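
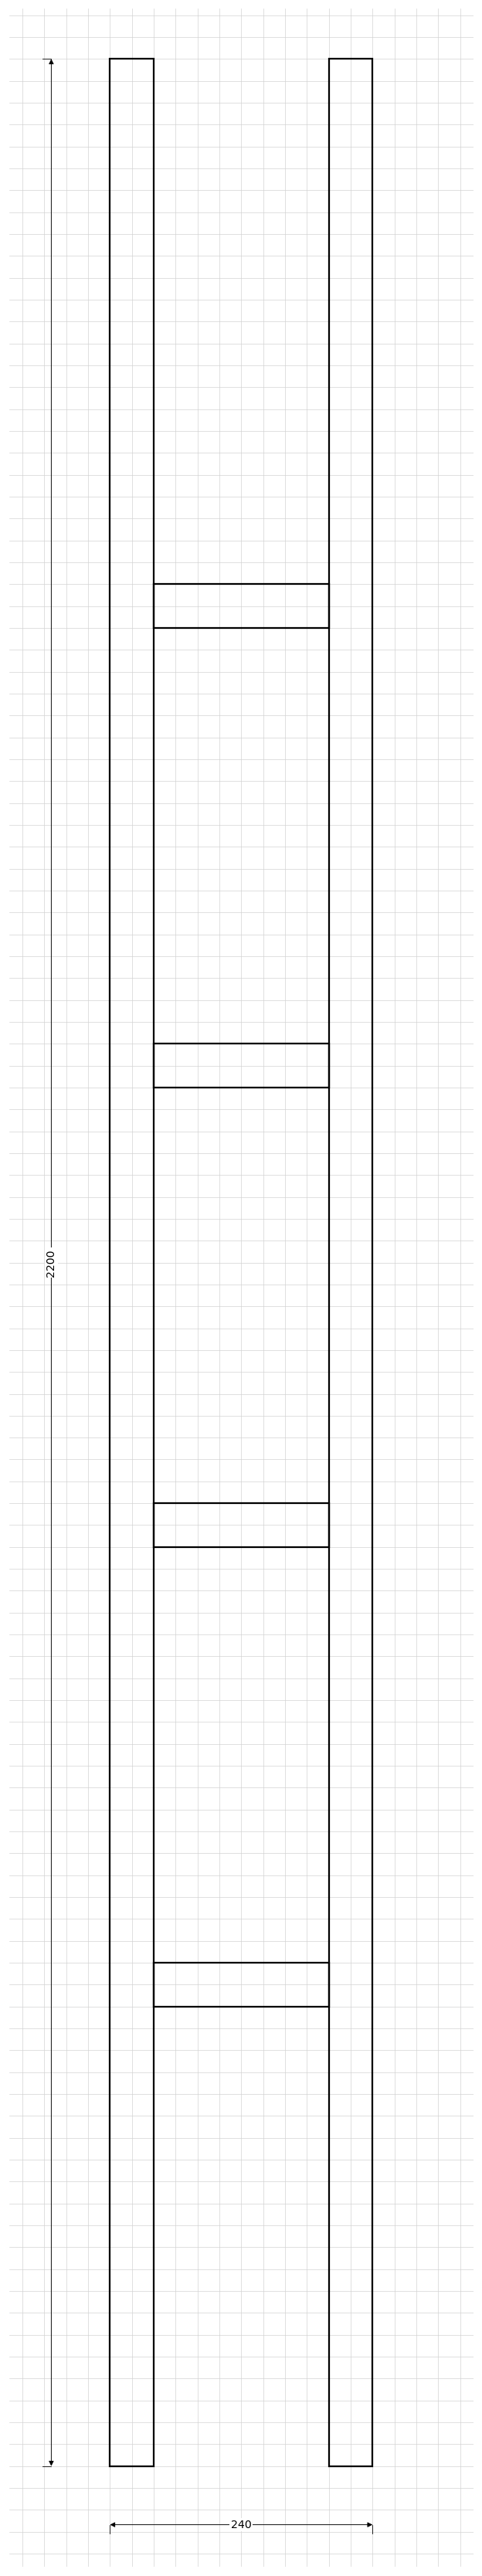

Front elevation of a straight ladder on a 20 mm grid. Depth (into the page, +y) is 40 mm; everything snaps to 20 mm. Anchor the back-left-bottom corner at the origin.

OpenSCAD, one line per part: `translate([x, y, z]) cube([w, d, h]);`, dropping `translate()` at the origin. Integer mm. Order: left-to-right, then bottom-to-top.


cube([40, 40, 2200]);
translate([40, 0, 420]) cube([160, 40, 40]);
translate([40, 0, 840]) cube([160, 40, 40]);
translate([40, 0, 1260]) cube([160, 40, 40]);
translate([40, 0, 1680]) cube([160, 40, 40]);
translate([200, 0, 0]) cube([40, 40, 2200]);


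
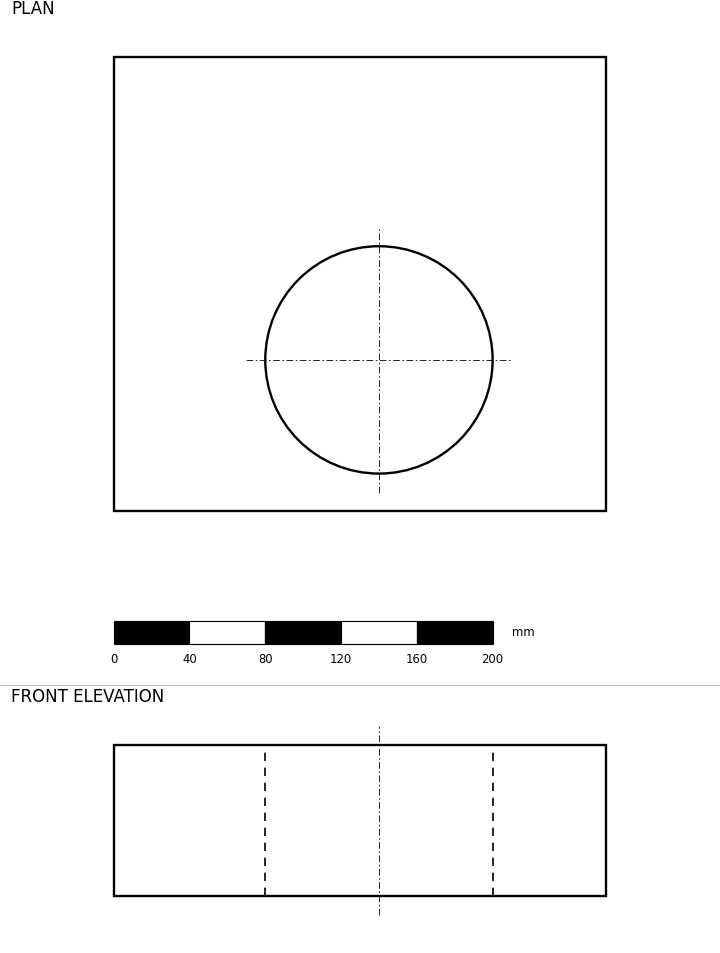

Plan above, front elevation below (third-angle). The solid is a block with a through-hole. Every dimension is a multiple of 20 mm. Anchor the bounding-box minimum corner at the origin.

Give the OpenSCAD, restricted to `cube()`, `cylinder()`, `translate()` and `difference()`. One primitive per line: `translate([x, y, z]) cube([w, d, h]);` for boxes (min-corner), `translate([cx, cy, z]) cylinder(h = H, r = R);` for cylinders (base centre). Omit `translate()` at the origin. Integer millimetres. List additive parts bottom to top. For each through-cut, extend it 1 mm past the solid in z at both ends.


difference() {
  cube([260, 240, 80]);
  translate([140, 80, -1]) cylinder(h = 82, r = 60);
}


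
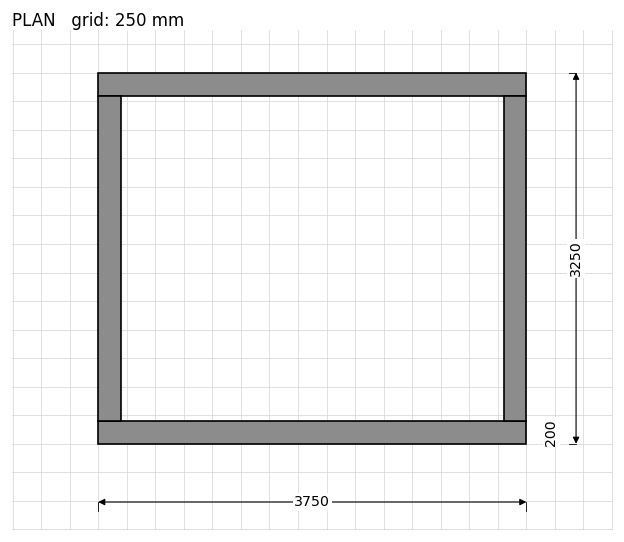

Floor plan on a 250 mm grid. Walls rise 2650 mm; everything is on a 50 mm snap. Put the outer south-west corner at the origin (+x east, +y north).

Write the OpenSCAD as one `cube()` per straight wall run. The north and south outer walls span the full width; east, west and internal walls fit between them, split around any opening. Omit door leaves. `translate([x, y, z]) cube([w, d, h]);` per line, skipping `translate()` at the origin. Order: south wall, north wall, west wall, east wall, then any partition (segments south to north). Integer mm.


cube([3750, 200, 2650]);
translate([0, 3050, 0]) cube([3750, 200, 2650]);
translate([0, 200, 0]) cube([200, 2850, 2650]);
translate([3550, 200, 0]) cube([200, 2850, 2650]);


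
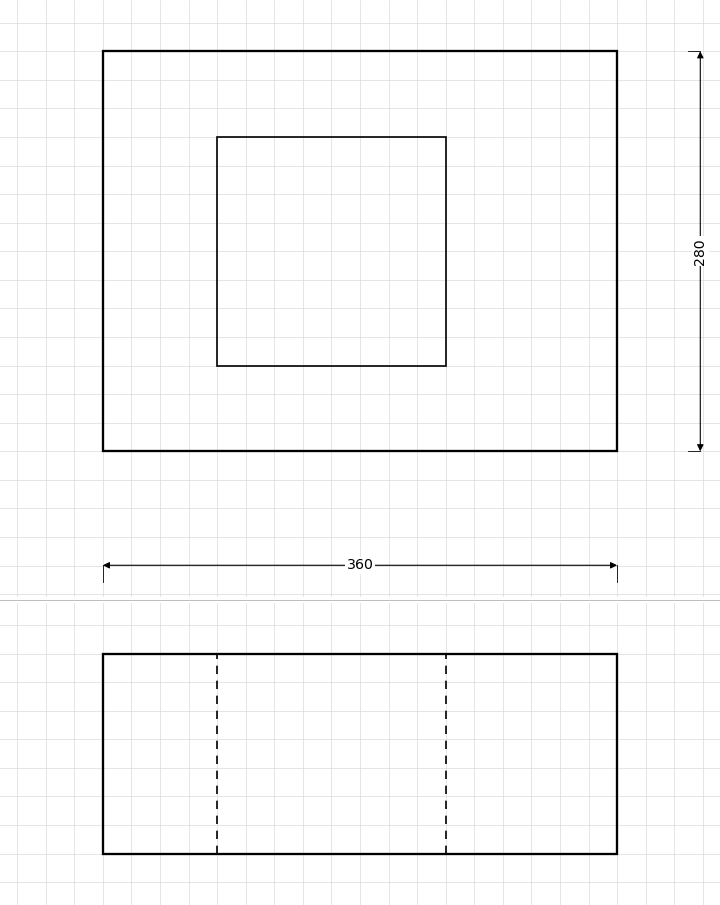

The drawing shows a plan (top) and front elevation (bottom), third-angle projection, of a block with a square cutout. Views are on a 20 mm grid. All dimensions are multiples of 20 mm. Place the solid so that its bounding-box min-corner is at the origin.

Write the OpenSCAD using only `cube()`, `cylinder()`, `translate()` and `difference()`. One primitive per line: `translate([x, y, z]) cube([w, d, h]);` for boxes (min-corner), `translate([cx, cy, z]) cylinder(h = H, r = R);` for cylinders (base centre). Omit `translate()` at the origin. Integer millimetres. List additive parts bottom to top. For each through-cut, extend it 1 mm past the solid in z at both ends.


difference() {
  cube([360, 280, 140]);
  translate([80, 60, -1]) cube([160, 160, 142]);
}


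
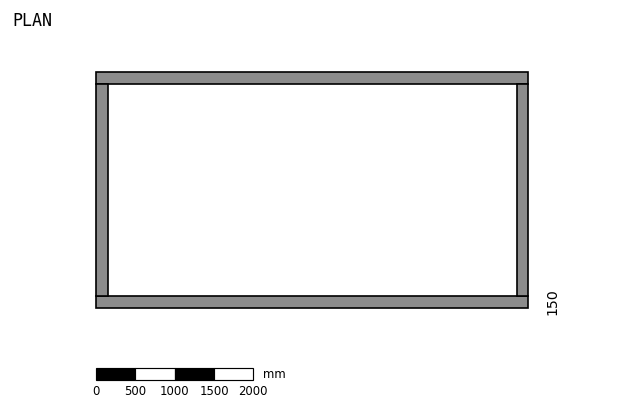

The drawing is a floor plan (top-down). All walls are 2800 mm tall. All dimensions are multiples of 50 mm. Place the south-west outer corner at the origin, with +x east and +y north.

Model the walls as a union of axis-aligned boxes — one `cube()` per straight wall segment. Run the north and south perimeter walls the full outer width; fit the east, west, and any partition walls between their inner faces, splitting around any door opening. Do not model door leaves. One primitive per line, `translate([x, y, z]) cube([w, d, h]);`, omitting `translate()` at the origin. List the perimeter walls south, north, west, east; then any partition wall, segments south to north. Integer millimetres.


cube([5500, 150, 2800]);
translate([0, 2850, 0]) cube([5500, 150, 2800]);
translate([0, 150, 0]) cube([150, 2700, 2800]);
translate([5350, 150, 0]) cube([150, 2700, 2800]);


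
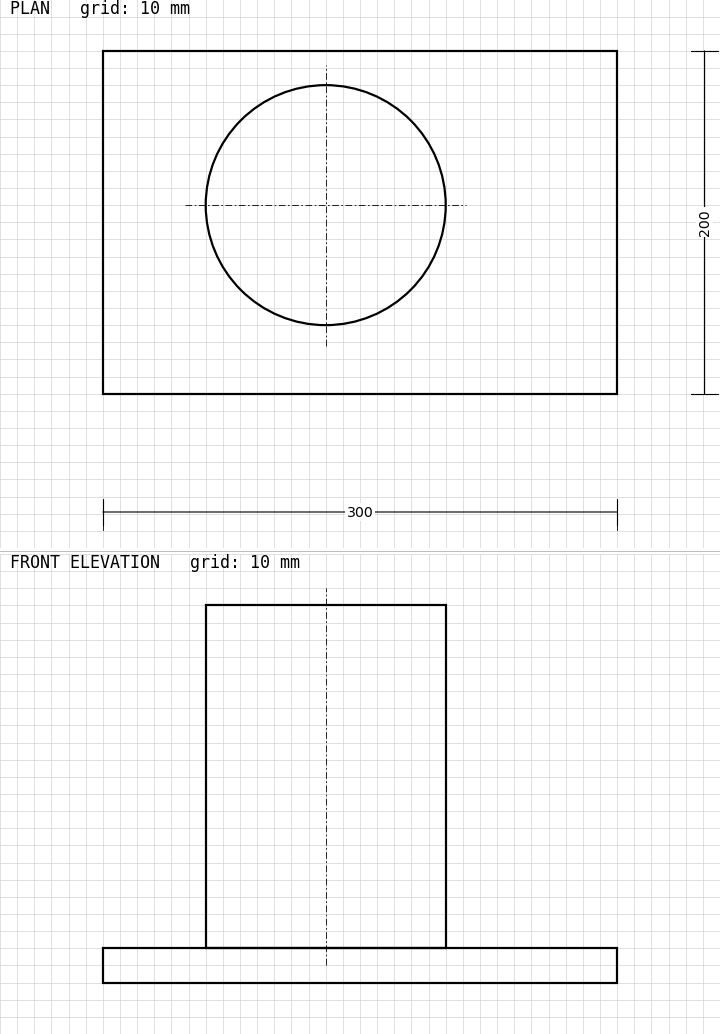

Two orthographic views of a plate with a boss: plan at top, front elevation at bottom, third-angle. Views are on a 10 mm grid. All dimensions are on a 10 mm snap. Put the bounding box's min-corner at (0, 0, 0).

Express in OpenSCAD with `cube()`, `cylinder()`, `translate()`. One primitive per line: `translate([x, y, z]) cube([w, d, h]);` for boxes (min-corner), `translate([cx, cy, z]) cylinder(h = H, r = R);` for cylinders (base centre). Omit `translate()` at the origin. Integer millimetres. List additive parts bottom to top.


cube([300, 200, 20]);
translate([130, 110, 20]) cylinder(h = 200, r = 70);


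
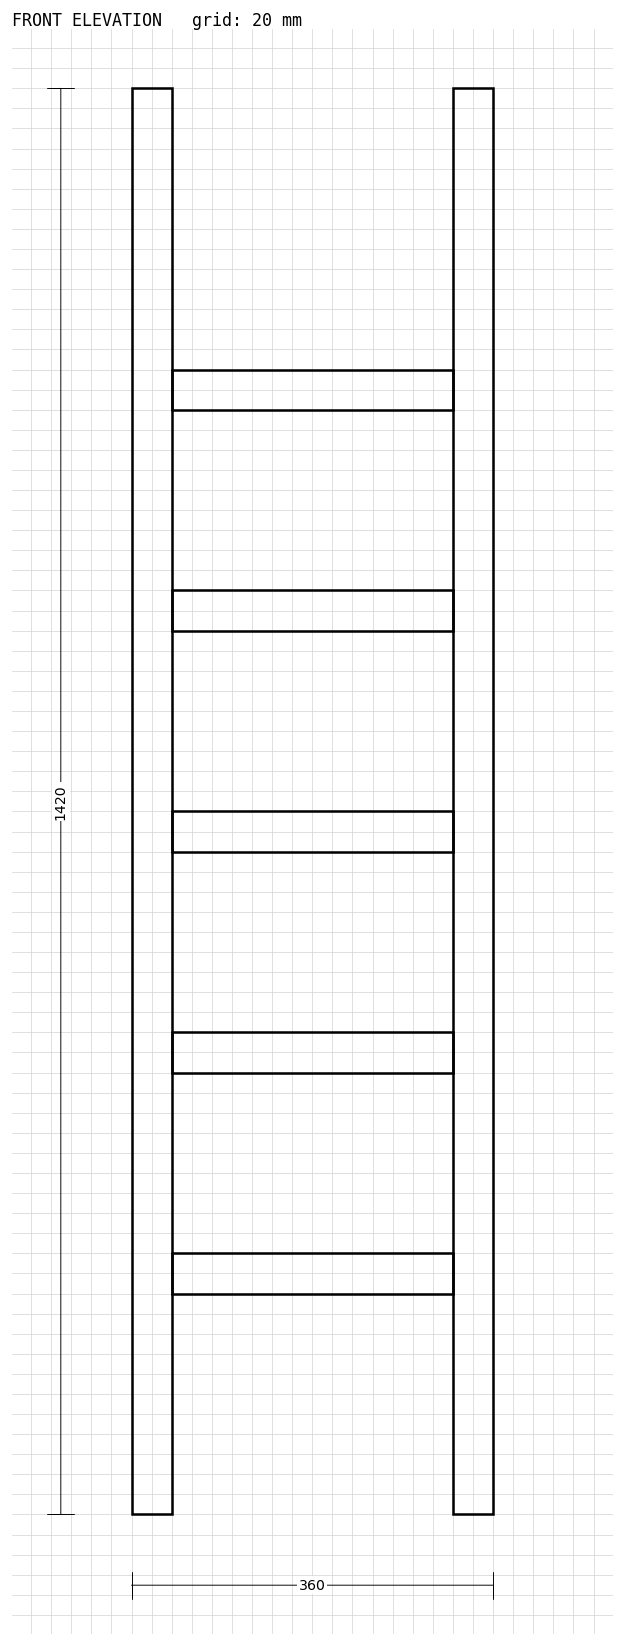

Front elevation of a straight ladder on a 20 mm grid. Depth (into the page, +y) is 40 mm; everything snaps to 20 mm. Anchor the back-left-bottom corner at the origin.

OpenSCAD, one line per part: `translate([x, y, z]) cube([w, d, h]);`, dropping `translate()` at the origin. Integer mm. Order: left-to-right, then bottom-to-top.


cube([40, 40, 1420]);
translate([40, 0, 220]) cube([280, 40, 40]);
translate([40, 0, 440]) cube([280, 40, 40]);
translate([40, 0, 660]) cube([280, 40, 40]);
translate([40, 0, 880]) cube([280, 40, 40]);
translate([40, 0, 1100]) cube([280, 40, 40]);
translate([320, 0, 0]) cube([40, 40, 1420]);


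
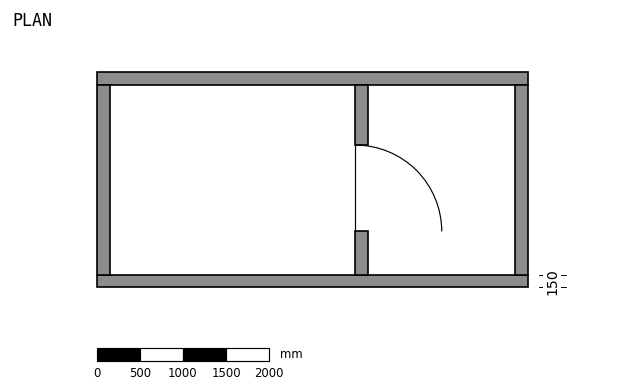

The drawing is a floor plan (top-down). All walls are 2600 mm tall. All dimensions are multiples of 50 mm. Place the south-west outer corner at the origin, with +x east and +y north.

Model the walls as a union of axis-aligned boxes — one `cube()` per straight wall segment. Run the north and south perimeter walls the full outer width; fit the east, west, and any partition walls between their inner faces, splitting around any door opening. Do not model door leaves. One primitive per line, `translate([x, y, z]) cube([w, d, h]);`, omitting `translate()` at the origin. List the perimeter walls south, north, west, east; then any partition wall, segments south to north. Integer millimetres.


cube([5000, 150, 2600]);
translate([0, 2350, 0]) cube([5000, 150, 2600]);
translate([0, 150, 0]) cube([150, 2200, 2600]);
translate([4850, 150, 0]) cube([150, 2200, 2600]);
translate([3000, 150, 0]) cube([150, 500, 2600]);
translate([3000, 1650, 0]) cube([150, 700, 2600]);


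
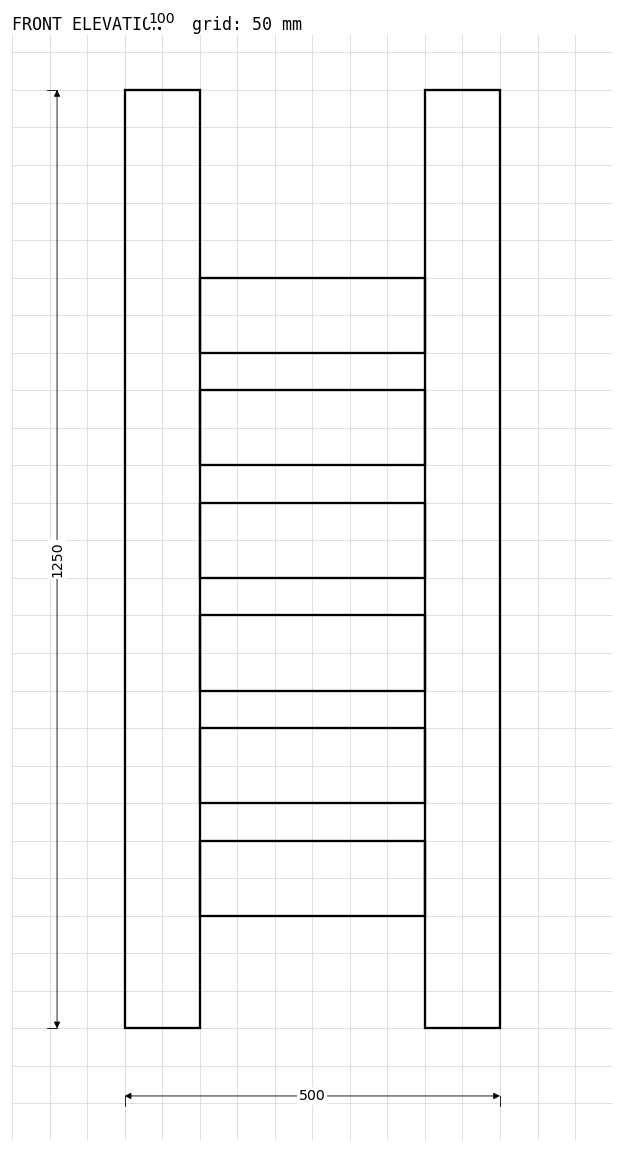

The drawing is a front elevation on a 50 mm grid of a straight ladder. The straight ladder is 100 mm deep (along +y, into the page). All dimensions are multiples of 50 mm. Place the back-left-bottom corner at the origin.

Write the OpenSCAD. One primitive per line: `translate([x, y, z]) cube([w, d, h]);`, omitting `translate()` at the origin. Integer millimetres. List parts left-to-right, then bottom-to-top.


cube([100, 100, 1250]);
translate([100, 0, 150]) cube([300, 100, 100]);
translate([100, 0, 300]) cube([300, 100, 100]);
translate([100, 0, 450]) cube([300, 100, 100]);
translate([100, 0, 600]) cube([300, 100, 100]);
translate([100, 0, 750]) cube([300, 100, 100]);
translate([100, 0, 900]) cube([300, 100, 100]);
translate([400, 0, 0]) cube([100, 100, 1250]);


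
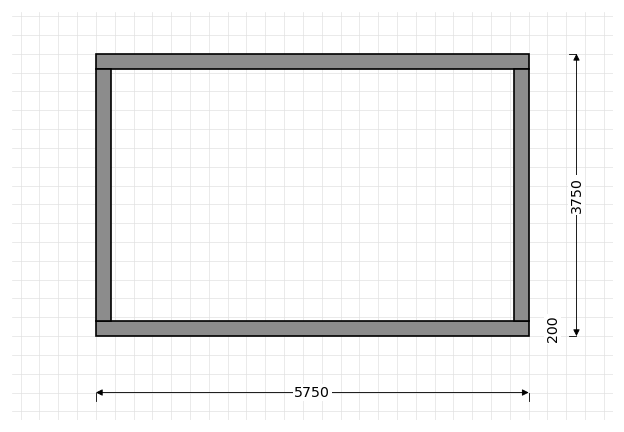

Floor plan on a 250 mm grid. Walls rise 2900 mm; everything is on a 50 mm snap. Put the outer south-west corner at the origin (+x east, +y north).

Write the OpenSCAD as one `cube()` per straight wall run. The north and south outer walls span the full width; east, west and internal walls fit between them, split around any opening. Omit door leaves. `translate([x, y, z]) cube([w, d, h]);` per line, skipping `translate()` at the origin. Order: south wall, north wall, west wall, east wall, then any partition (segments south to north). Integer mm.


cube([5750, 200, 2900]);
translate([0, 3550, 0]) cube([5750, 200, 2900]);
translate([0, 200, 0]) cube([200, 3350, 2900]);
translate([5550, 200, 0]) cube([200, 3350, 2900]);


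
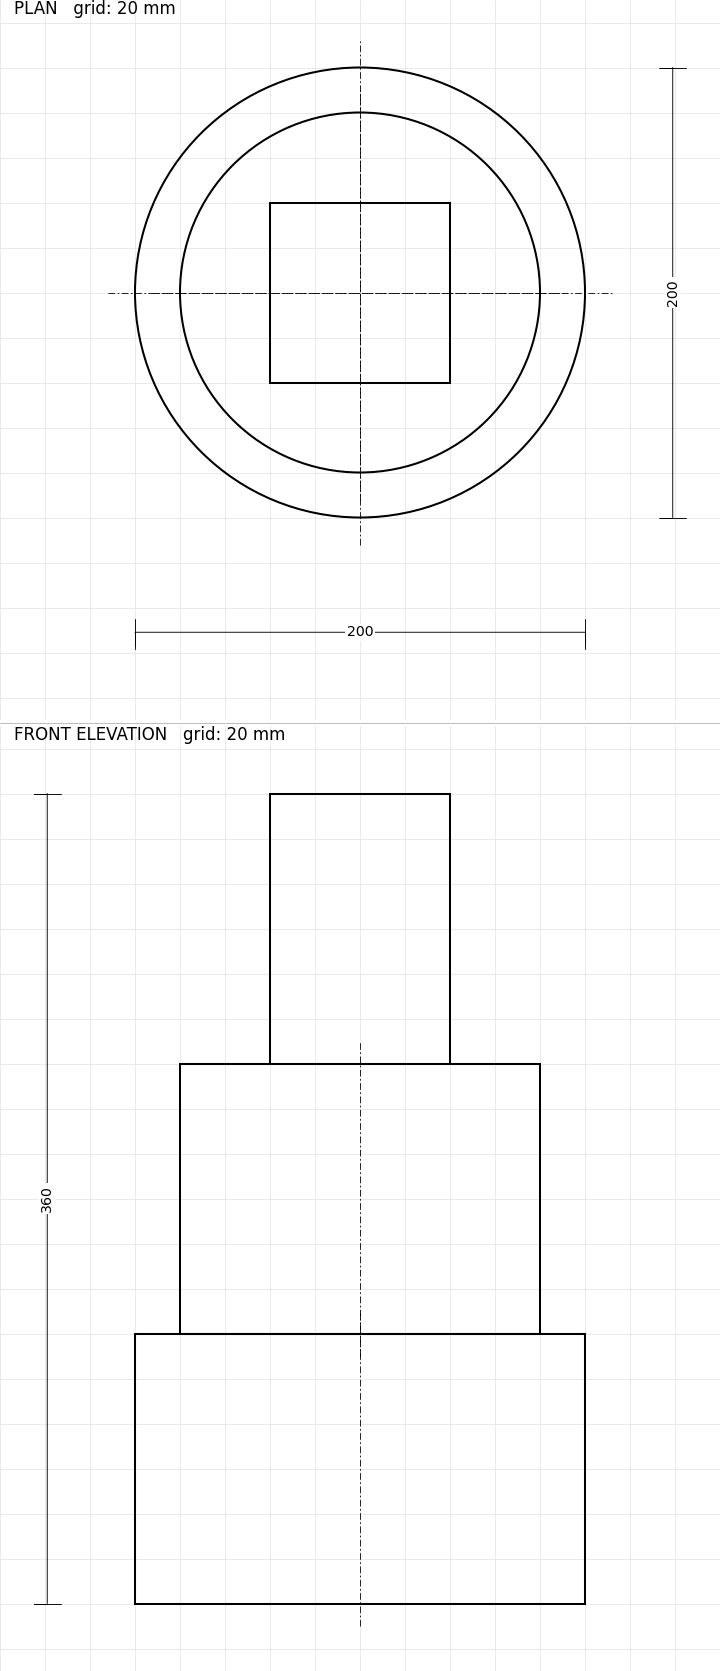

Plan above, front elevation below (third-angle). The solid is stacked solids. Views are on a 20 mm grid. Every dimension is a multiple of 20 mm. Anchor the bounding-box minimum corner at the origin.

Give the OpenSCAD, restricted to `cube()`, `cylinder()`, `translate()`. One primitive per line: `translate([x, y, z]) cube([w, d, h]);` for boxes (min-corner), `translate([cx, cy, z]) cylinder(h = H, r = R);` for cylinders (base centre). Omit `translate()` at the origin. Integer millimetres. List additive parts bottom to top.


translate([100, 100, 0]) cylinder(h = 120, r = 100);
translate([100, 100, 120]) cylinder(h = 120, r = 80);
translate([60, 60, 240]) cube([80, 80, 120]);


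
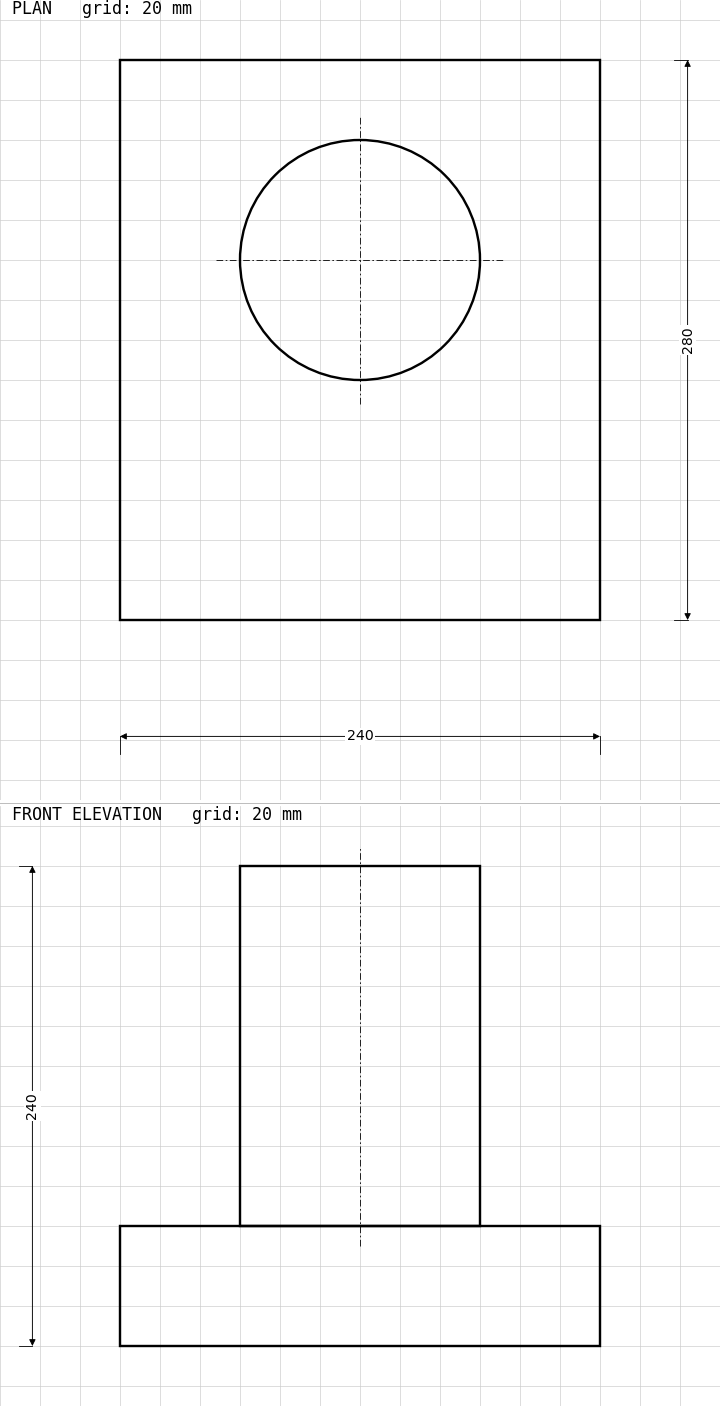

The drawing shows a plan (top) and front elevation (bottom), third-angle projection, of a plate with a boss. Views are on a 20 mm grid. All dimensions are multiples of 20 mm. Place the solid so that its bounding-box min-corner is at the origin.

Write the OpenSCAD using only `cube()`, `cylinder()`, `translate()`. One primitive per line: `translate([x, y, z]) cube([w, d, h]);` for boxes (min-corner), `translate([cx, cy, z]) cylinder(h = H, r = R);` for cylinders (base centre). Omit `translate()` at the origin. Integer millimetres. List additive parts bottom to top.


cube([240, 280, 60]);
translate([120, 180, 60]) cylinder(h = 180, r = 60);


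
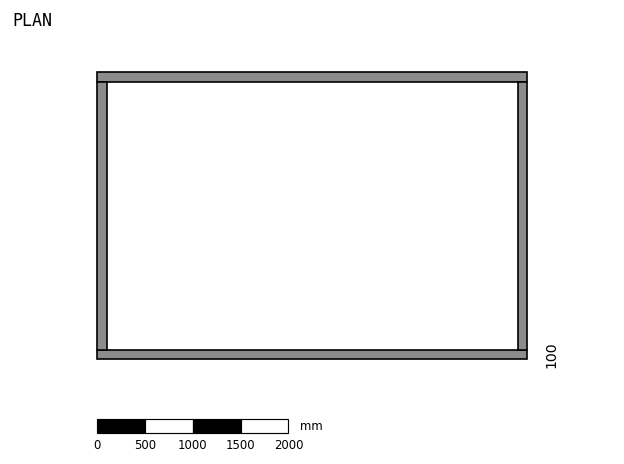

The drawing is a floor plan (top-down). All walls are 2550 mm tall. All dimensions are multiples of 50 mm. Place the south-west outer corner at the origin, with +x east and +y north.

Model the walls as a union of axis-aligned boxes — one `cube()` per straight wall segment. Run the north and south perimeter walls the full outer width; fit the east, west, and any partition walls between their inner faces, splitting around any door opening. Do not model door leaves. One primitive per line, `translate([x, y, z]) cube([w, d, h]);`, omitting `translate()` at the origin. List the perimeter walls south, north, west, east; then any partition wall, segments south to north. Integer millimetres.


cube([4500, 100, 2550]);
translate([0, 2900, 0]) cube([4500, 100, 2550]);
translate([0, 100, 0]) cube([100, 2800, 2550]);
translate([4400, 100, 0]) cube([100, 2800, 2550]);


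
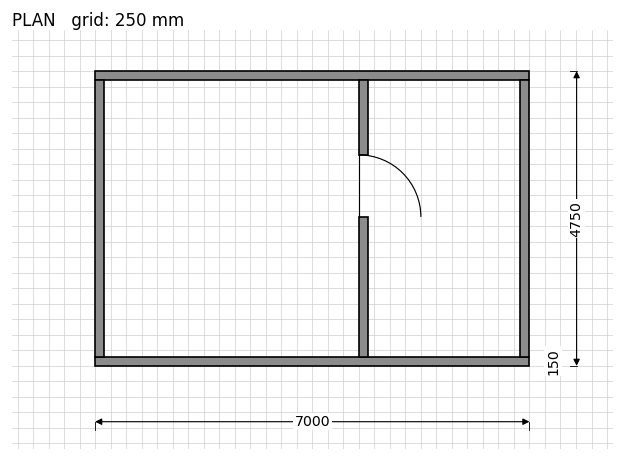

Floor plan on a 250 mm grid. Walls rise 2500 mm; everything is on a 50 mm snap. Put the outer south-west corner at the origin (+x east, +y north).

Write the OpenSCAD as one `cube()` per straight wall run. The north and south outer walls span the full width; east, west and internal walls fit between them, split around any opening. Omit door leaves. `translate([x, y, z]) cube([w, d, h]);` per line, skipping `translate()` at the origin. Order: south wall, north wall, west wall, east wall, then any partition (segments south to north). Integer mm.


cube([7000, 150, 2500]);
translate([0, 4600, 0]) cube([7000, 150, 2500]);
translate([0, 150, 0]) cube([150, 4450, 2500]);
translate([6850, 150, 0]) cube([150, 4450, 2500]);
translate([4250, 150, 0]) cube([150, 2250, 2500]);
translate([4250, 3400, 0]) cube([150, 1200, 2500]);


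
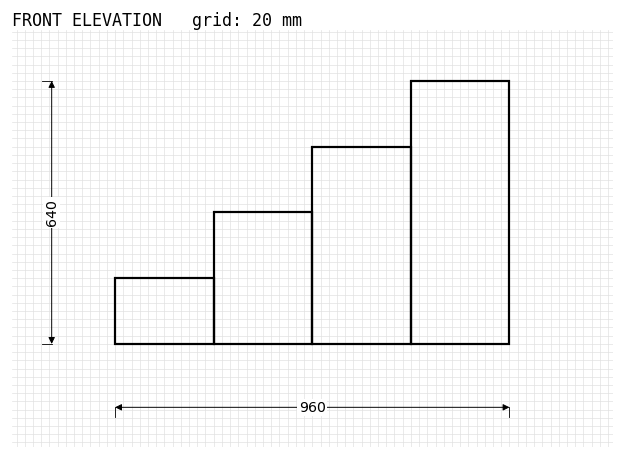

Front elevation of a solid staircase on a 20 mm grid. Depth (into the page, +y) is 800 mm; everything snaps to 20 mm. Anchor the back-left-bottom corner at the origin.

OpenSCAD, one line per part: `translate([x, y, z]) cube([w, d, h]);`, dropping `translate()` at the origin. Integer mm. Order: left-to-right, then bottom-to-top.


cube([240, 800, 160]);
translate([240, 0, 0]) cube([240, 800, 320]);
translate([480, 0, 0]) cube([240, 800, 480]);
translate([720, 0, 0]) cube([240, 800, 640]);


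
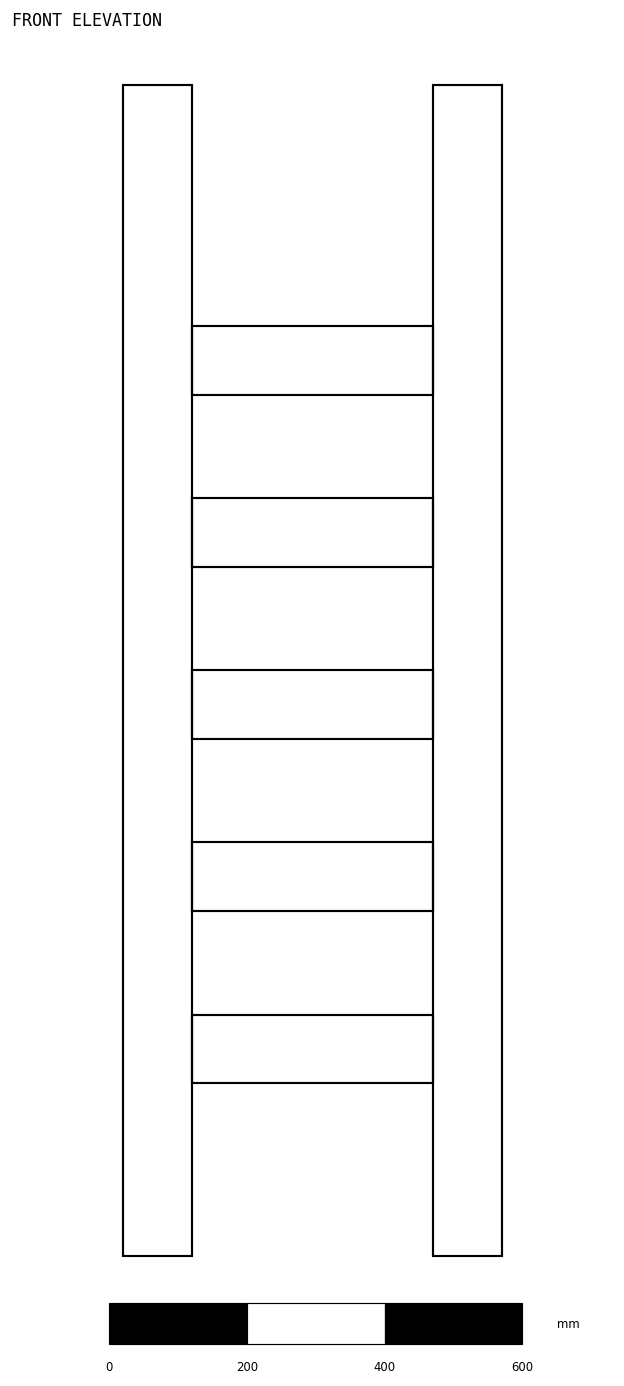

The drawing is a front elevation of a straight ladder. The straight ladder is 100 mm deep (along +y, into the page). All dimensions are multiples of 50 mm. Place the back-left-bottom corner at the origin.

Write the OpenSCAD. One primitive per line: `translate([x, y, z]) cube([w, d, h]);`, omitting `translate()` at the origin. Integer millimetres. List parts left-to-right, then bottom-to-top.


cube([100, 100, 1700]);
translate([100, 0, 250]) cube([350, 100, 100]);
translate([100, 0, 500]) cube([350, 100, 100]);
translate([100, 0, 750]) cube([350, 100, 100]);
translate([100, 0, 1000]) cube([350, 100, 100]);
translate([100, 0, 1250]) cube([350, 100, 100]);
translate([450, 0, 0]) cube([100, 100, 1700]);


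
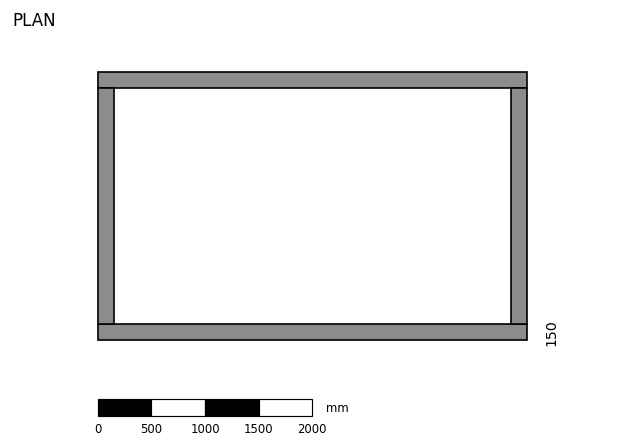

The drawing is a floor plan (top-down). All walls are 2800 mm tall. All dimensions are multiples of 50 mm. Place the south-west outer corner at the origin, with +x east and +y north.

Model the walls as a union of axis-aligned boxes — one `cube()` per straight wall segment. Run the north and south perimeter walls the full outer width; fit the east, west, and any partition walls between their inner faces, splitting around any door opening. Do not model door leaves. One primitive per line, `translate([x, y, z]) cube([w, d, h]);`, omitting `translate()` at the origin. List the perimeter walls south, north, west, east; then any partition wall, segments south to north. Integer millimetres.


cube([4000, 150, 2800]);
translate([0, 2350, 0]) cube([4000, 150, 2800]);
translate([0, 150, 0]) cube([150, 2200, 2800]);
translate([3850, 150, 0]) cube([150, 2200, 2800]);


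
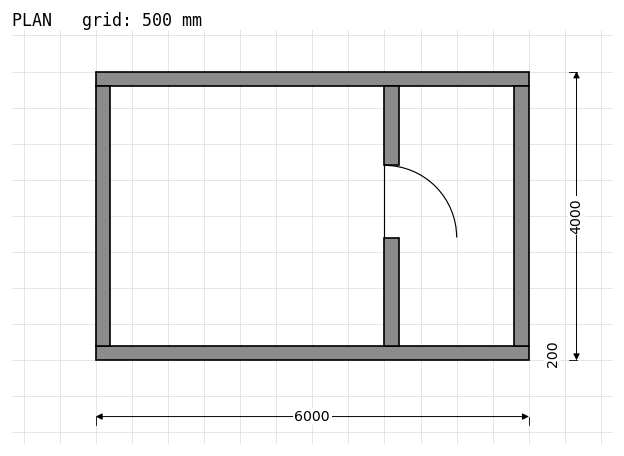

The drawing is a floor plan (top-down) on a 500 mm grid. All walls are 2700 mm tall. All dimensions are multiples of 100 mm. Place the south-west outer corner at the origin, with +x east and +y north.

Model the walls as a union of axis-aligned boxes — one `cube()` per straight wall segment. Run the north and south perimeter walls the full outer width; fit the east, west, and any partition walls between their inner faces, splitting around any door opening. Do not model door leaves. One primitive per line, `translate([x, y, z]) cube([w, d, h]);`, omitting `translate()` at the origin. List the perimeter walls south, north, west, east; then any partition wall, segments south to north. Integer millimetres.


cube([6000, 200, 2700]);
translate([0, 3800, 0]) cube([6000, 200, 2700]);
translate([0, 200, 0]) cube([200, 3600, 2700]);
translate([5800, 200, 0]) cube([200, 3600, 2700]);
translate([4000, 200, 0]) cube([200, 1500, 2700]);
translate([4000, 2700, 0]) cube([200, 1100, 2700]);


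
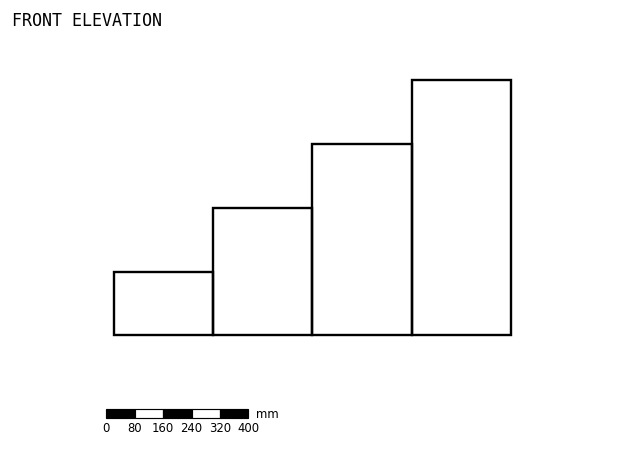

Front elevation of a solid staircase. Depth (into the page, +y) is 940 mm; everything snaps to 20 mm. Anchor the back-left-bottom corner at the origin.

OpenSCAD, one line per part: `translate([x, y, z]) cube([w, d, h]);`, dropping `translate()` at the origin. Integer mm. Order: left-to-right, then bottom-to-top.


cube([280, 940, 180]);
translate([280, 0, 0]) cube([280, 940, 360]);
translate([560, 0, 0]) cube([280, 940, 540]);
translate([840, 0, 0]) cube([280, 940, 720]);


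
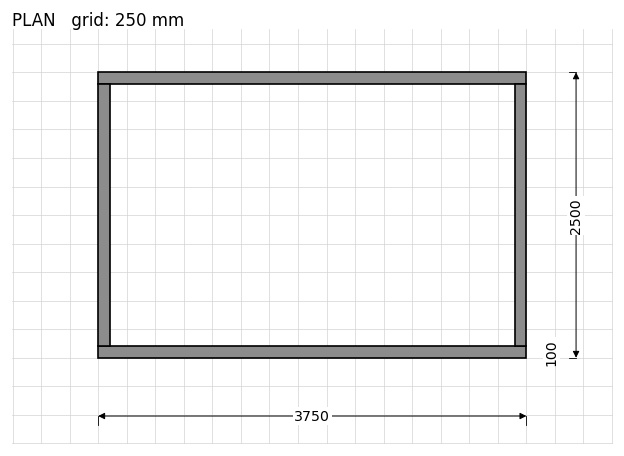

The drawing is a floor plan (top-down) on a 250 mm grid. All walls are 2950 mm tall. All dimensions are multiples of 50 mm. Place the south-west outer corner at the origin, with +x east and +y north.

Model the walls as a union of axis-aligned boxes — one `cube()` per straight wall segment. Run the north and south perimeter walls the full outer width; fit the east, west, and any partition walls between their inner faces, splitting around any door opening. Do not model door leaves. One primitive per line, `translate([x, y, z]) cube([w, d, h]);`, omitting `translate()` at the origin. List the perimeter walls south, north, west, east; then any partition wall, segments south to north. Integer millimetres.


cube([3750, 100, 2950]);
translate([0, 2400, 0]) cube([3750, 100, 2950]);
translate([0, 100, 0]) cube([100, 2300, 2950]);
translate([3650, 100, 0]) cube([100, 2300, 2950]);


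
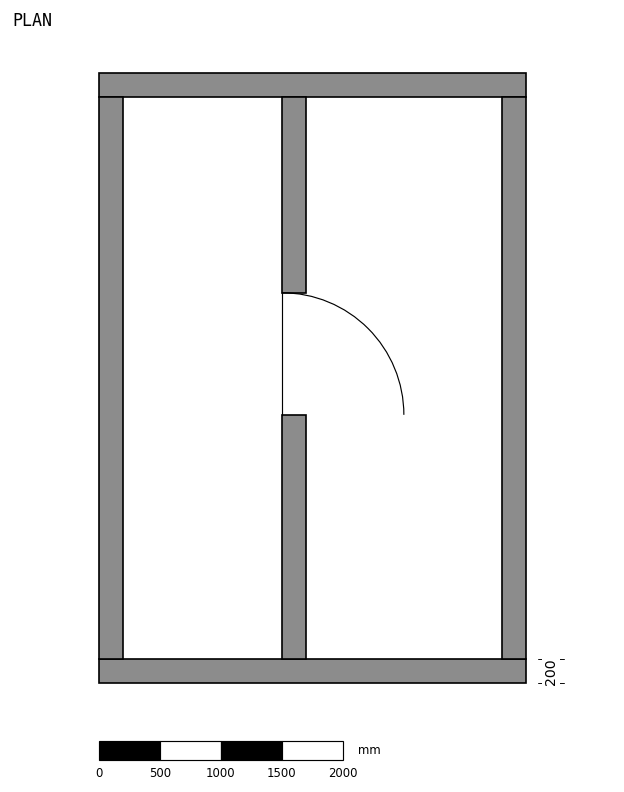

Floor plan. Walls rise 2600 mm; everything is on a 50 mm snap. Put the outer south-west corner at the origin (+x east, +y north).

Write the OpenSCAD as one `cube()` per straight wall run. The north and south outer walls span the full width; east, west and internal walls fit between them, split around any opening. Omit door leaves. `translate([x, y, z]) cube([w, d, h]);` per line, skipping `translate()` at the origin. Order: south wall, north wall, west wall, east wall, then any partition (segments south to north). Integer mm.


cube([3500, 200, 2600]);
translate([0, 4800, 0]) cube([3500, 200, 2600]);
translate([0, 200, 0]) cube([200, 4600, 2600]);
translate([3300, 200, 0]) cube([200, 4600, 2600]);
translate([1500, 200, 0]) cube([200, 2000, 2600]);
translate([1500, 3200, 0]) cube([200, 1600, 2600]);


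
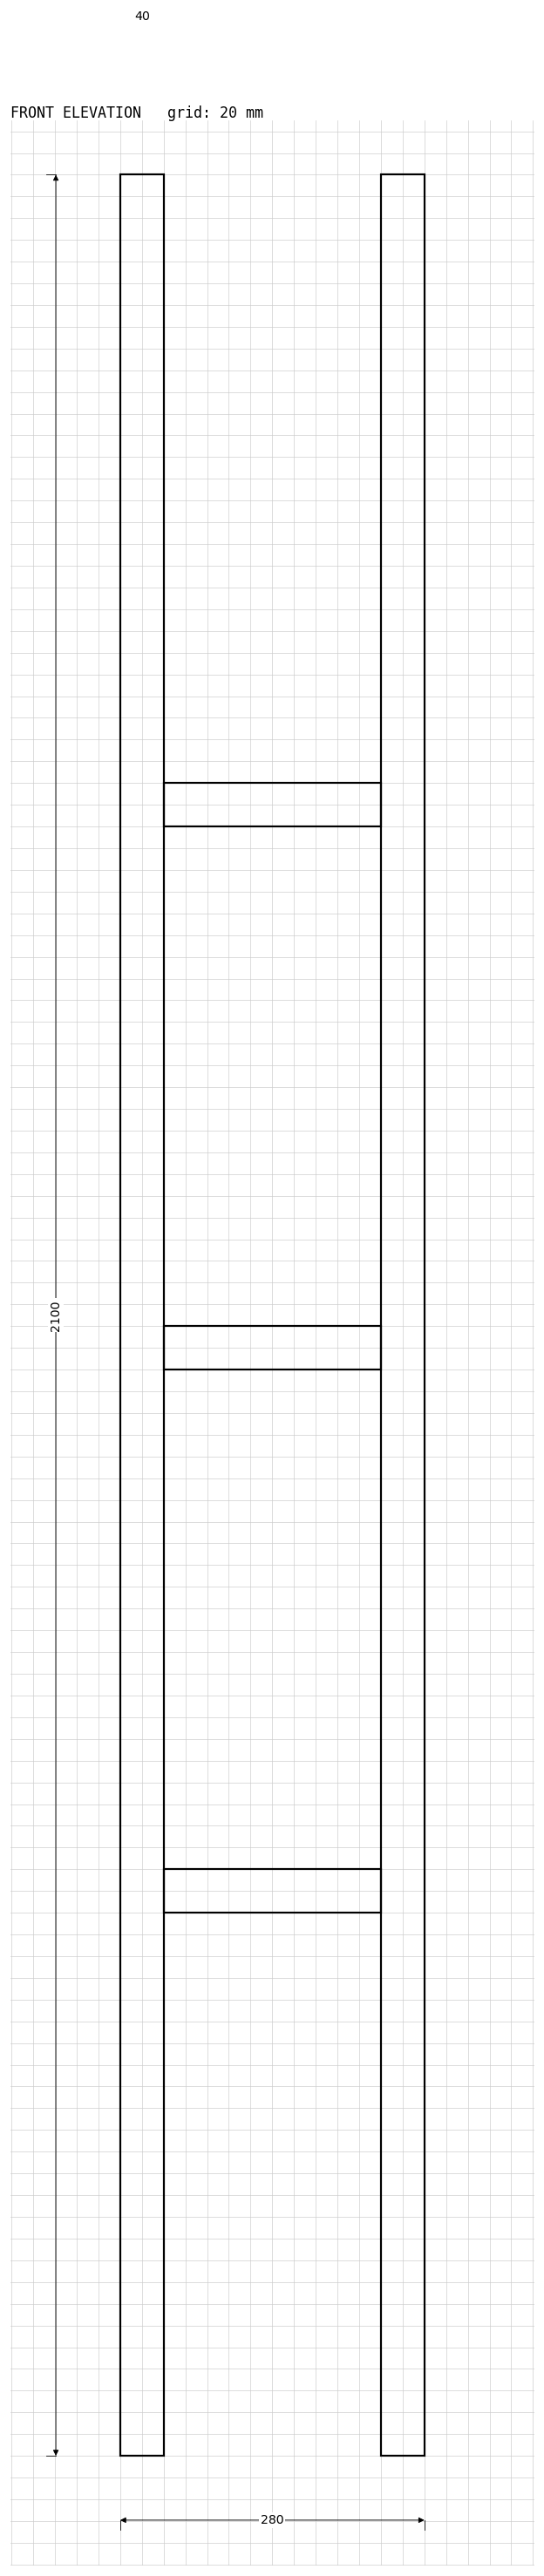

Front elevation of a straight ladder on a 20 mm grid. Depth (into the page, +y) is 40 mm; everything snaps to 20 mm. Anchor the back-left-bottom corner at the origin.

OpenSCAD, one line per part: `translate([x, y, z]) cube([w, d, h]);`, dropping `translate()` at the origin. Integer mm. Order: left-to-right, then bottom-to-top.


cube([40, 40, 2100]);
translate([40, 0, 500]) cube([200, 40, 40]);
translate([40, 0, 1000]) cube([200, 40, 40]);
translate([40, 0, 1500]) cube([200, 40, 40]);
translate([240, 0, 0]) cube([40, 40, 2100]);


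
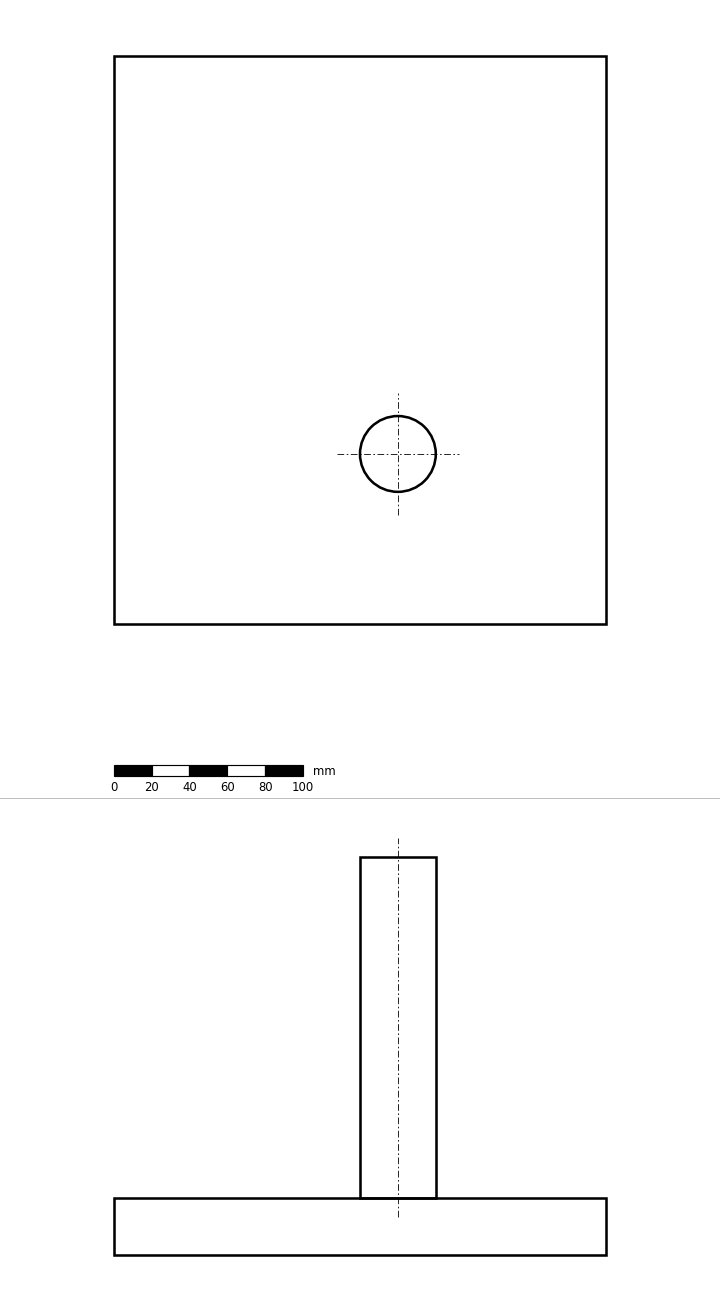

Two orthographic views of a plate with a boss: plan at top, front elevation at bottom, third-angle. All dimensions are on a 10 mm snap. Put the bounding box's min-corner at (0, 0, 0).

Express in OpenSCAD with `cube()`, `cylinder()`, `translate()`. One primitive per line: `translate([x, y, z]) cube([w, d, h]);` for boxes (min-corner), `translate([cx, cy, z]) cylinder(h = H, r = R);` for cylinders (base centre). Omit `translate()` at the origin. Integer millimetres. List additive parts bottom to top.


cube([260, 300, 30]);
translate([150, 90, 30]) cylinder(h = 180, r = 20);


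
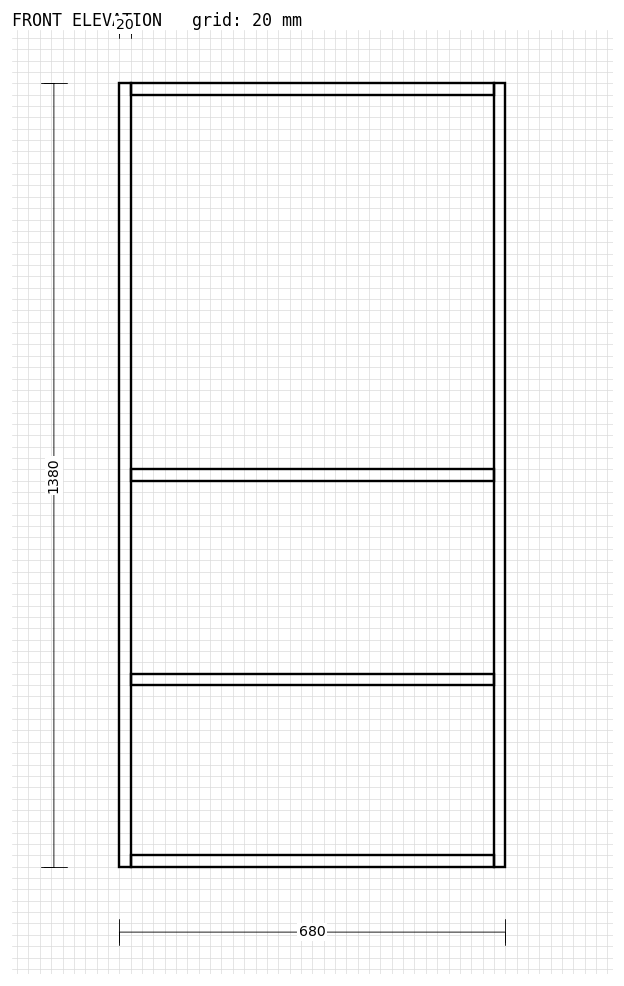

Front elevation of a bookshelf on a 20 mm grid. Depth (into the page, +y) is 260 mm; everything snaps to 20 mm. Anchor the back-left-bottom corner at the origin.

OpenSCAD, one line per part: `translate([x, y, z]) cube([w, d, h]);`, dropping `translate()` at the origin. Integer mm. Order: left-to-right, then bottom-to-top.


cube([20, 260, 1380]);
translate([20, 0, 0]) cube([640, 260, 20]);
translate([20, 0, 320]) cube([640, 260, 20]);
translate([20, 0, 680]) cube([640, 260, 20]);
translate([20, 0, 1360]) cube([640, 260, 20]);
translate([660, 0, 0]) cube([20, 260, 1380]);


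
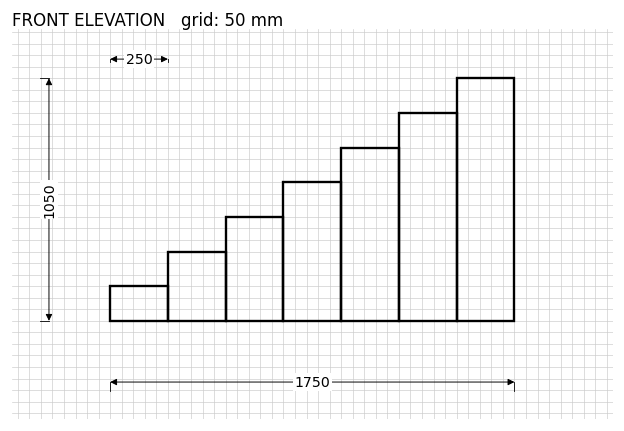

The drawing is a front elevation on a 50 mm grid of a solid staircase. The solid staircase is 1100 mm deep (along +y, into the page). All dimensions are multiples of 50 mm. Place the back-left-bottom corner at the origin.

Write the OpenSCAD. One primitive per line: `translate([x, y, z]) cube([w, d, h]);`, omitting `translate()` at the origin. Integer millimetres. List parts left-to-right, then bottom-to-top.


cube([250, 1100, 150]);
translate([250, 0, 0]) cube([250, 1100, 300]);
translate([500, 0, 0]) cube([250, 1100, 450]);
translate([750, 0, 0]) cube([250, 1100, 600]);
translate([1000, 0, 0]) cube([250, 1100, 750]);
translate([1250, 0, 0]) cube([250, 1100, 900]);
translate([1500, 0, 0]) cube([250, 1100, 1050]);


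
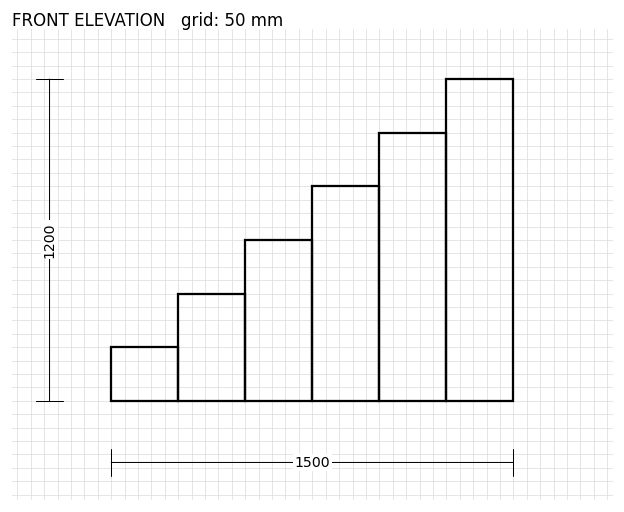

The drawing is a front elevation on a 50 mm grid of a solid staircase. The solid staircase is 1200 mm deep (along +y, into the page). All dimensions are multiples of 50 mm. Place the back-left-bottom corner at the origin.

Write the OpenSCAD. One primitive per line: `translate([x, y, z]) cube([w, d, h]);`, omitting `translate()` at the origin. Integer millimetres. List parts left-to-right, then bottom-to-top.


cube([250, 1200, 200]);
translate([250, 0, 0]) cube([250, 1200, 400]);
translate([500, 0, 0]) cube([250, 1200, 600]);
translate([750, 0, 0]) cube([250, 1200, 800]);
translate([1000, 0, 0]) cube([250, 1200, 1000]);
translate([1250, 0, 0]) cube([250, 1200, 1200]);


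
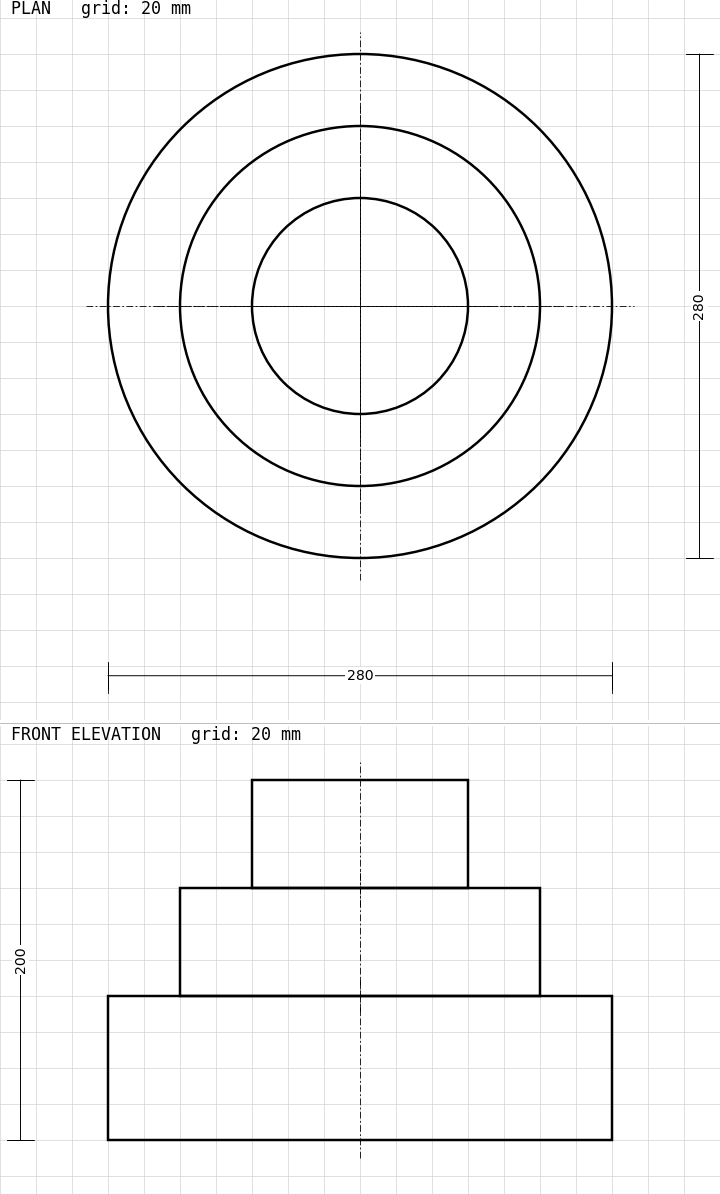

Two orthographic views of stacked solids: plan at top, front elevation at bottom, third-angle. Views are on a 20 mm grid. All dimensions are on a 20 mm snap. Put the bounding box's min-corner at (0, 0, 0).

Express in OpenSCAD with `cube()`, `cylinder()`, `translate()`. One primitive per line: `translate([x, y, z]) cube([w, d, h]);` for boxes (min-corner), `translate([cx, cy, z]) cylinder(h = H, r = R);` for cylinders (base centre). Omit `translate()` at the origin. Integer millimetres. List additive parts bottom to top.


translate([140, 140, 0]) cylinder(h = 80, r = 140);
translate([140, 140, 80]) cylinder(h = 60, r = 100);
translate([140, 140, 140]) cylinder(h = 60, r = 60);


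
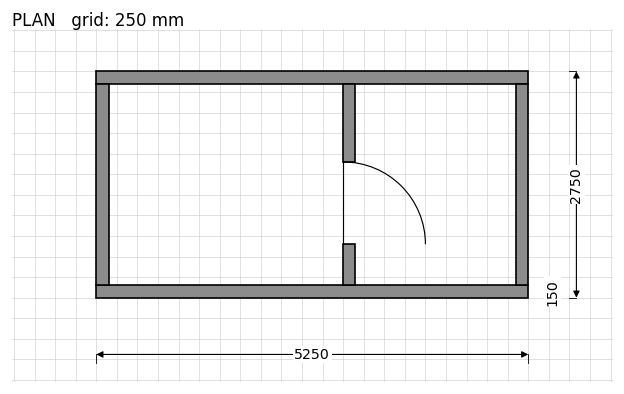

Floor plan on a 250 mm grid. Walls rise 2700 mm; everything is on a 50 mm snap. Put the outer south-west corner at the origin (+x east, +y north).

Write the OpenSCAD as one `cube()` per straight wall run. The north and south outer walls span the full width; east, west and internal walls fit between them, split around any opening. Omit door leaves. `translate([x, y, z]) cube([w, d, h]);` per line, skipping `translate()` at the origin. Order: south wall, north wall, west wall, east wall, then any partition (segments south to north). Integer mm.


cube([5250, 150, 2700]);
translate([0, 2600, 0]) cube([5250, 150, 2700]);
translate([0, 150, 0]) cube([150, 2450, 2700]);
translate([5100, 150, 0]) cube([150, 2450, 2700]);
translate([3000, 150, 0]) cube([150, 500, 2700]);
translate([3000, 1650, 0]) cube([150, 950, 2700]);


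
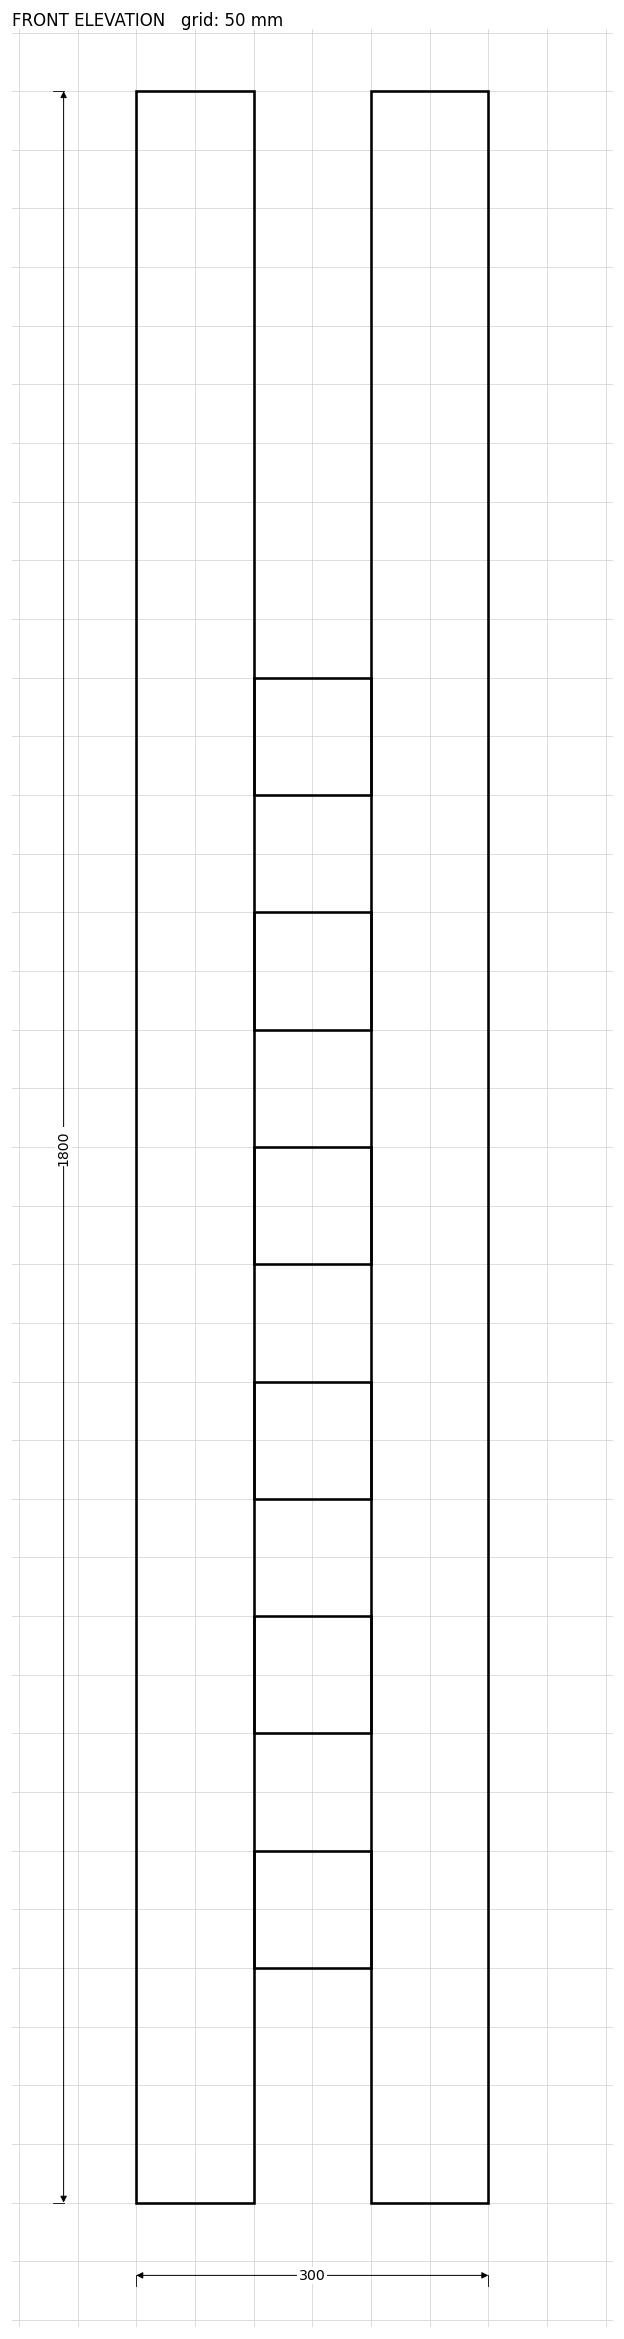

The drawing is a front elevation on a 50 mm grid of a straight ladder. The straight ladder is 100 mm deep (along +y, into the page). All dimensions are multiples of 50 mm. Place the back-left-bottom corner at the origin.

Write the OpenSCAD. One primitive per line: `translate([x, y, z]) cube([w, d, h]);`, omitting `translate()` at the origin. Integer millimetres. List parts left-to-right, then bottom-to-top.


cube([100, 100, 1800]);
translate([100, 0, 200]) cube([100, 100, 100]);
translate([100, 0, 400]) cube([100, 100, 100]);
translate([100, 0, 600]) cube([100, 100, 100]);
translate([100, 0, 800]) cube([100, 100, 100]);
translate([100, 0, 1000]) cube([100, 100, 100]);
translate([100, 0, 1200]) cube([100, 100, 100]);
translate([200, 0, 0]) cube([100, 100, 1800]);


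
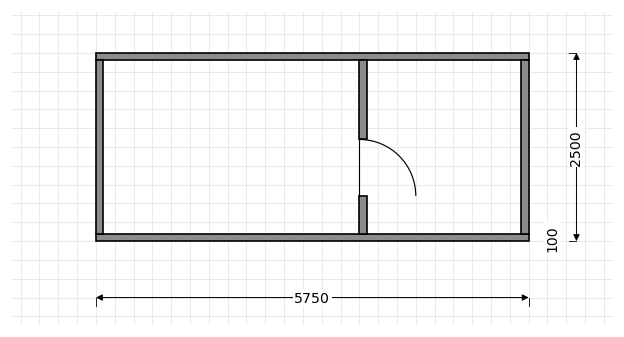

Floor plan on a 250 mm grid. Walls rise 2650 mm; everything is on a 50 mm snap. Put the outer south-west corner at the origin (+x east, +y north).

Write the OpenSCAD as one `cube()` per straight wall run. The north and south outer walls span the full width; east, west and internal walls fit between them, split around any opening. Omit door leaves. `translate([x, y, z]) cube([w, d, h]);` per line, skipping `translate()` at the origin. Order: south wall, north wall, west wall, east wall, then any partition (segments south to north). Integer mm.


cube([5750, 100, 2650]);
translate([0, 2400, 0]) cube([5750, 100, 2650]);
translate([0, 100, 0]) cube([100, 2300, 2650]);
translate([5650, 100, 0]) cube([100, 2300, 2650]);
translate([3500, 100, 0]) cube([100, 500, 2650]);
translate([3500, 1350, 0]) cube([100, 1050, 2650]);


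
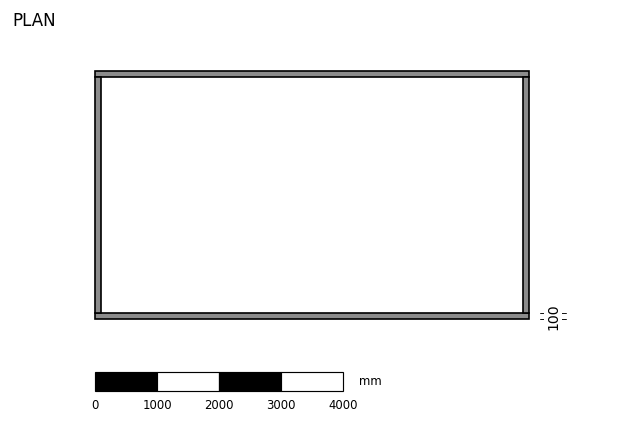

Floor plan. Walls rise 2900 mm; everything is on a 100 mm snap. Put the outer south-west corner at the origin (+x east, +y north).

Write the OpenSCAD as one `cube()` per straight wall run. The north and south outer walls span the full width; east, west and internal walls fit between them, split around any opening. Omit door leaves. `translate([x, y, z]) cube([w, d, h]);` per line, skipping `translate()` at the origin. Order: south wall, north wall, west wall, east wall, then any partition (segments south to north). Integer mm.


cube([7000, 100, 2900]);
translate([0, 3900, 0]) cube([7000, 100, 2900]);
translate([0, 100, 0]) cube([100, 3800, 2900]);
translate([6900, 100, 0]) cube([100, 3800, 2900]);


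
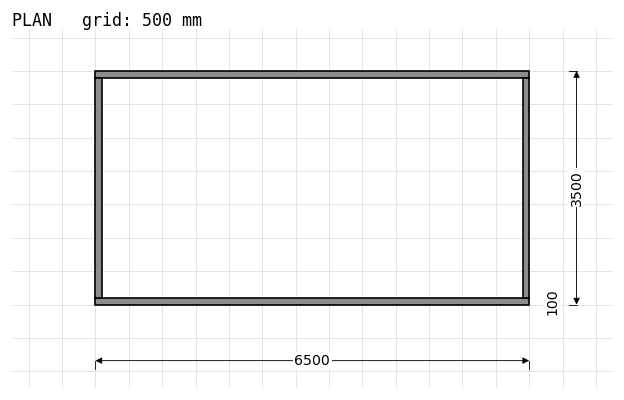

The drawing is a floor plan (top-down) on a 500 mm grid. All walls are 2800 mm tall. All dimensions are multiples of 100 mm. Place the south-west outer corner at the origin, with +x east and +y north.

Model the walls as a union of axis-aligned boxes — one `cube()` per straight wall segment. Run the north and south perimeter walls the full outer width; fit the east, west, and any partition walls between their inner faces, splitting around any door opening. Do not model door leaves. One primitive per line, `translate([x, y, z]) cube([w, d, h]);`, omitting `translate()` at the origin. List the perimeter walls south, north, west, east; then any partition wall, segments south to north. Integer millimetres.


cube([6500, 100, 2800]);
translate([0, 3400, 0]) cube([6500, 100, 2800]);
translate([0, 100, 0]) cube([100, 3300, 2800]);
translate([6400, 100, 0]) cube([100, 3300, 2800]);


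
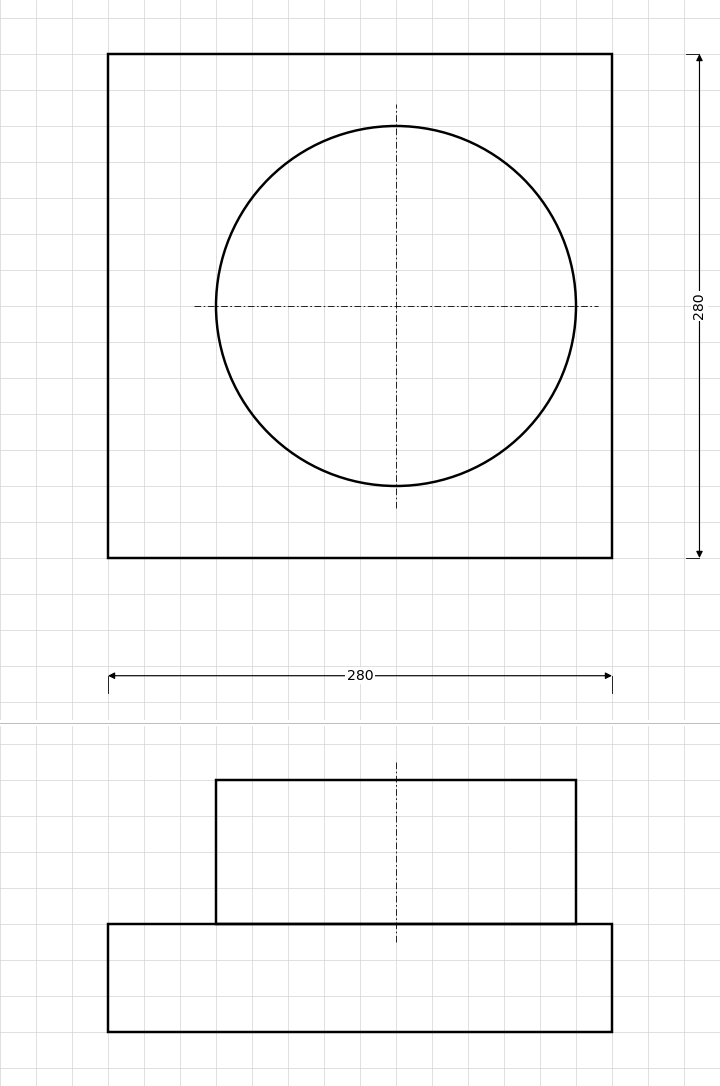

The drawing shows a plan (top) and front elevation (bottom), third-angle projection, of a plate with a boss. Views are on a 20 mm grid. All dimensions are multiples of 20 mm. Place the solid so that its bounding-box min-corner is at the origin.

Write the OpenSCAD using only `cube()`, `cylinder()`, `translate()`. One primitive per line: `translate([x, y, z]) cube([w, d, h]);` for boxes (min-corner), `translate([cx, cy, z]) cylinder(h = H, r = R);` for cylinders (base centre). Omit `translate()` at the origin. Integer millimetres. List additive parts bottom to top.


cube([280, 280, 60]);
translate([160, 140, 60]) cylinder(h = 80, r = 100);


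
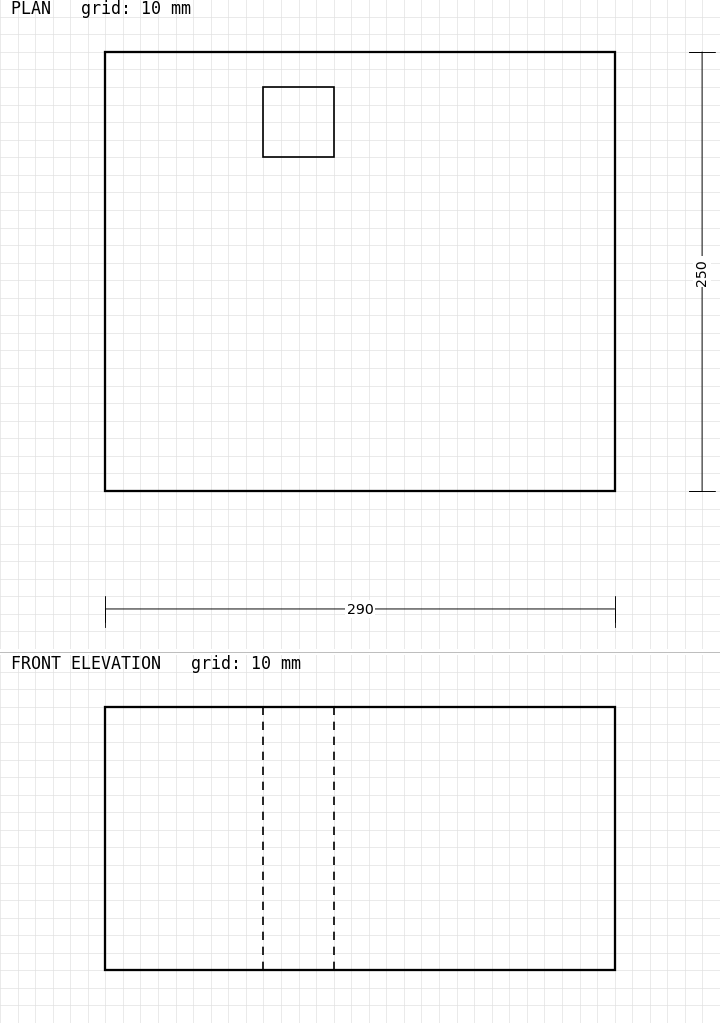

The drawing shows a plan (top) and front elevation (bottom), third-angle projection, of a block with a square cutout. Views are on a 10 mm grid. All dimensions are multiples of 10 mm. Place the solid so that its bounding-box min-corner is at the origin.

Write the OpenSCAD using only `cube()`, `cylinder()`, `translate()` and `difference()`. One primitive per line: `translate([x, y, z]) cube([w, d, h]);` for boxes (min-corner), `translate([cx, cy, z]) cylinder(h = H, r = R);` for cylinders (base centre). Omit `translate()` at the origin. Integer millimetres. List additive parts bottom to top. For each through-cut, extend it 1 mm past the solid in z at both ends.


difference() {
  cube([290, 250, 150]);
  translate([90, 190, -1]) cube([40, 40, 152]);
}


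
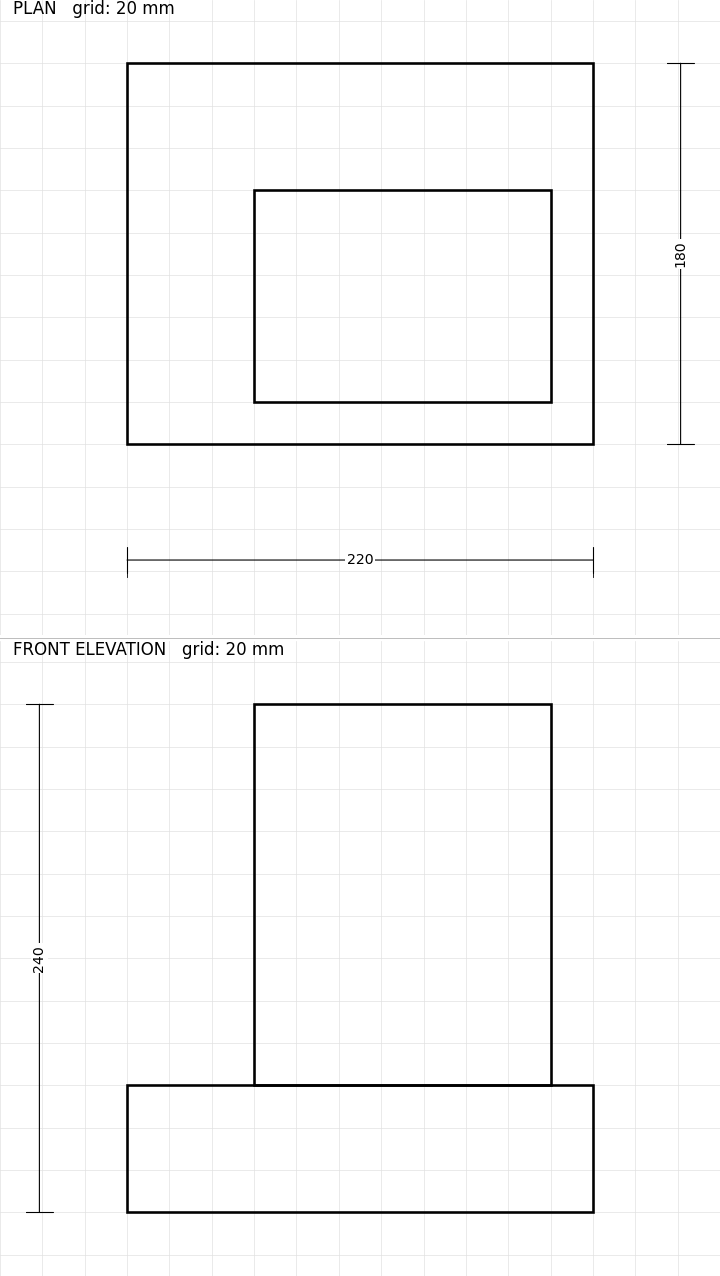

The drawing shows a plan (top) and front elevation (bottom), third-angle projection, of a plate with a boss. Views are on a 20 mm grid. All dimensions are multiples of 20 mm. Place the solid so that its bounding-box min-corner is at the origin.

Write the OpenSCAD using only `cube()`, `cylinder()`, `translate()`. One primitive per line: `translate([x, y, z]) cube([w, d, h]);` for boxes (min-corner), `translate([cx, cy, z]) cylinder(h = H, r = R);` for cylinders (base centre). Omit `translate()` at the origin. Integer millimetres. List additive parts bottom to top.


cube([220, 180, 60]);
translate([60, 20, 60]) cube([140, 100, 180]);


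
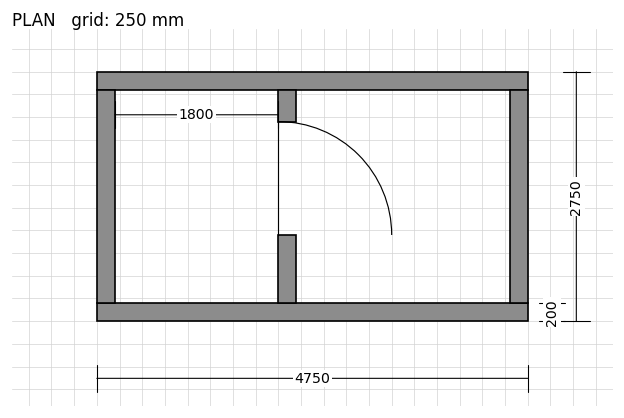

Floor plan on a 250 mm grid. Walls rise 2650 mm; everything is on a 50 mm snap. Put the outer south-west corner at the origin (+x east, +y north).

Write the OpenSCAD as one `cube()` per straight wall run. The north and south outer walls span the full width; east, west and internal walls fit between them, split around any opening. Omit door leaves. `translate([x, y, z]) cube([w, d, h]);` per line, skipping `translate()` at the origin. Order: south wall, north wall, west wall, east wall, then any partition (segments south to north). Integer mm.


cube([4750, 200, 2650]);
translate([0, 2550, 0]) cube([4750, 200, 2650]);
translate([0, 200, 0]) cube([200, 2350, 2650]);
translate([4550, 200, 0]) cube([200, 2350, 2650]);
translate([2000, 200, 0]) cube([200, 750, 2650]);
translate([2000, 2200, 0]) cube([200, 350, 2650]);
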